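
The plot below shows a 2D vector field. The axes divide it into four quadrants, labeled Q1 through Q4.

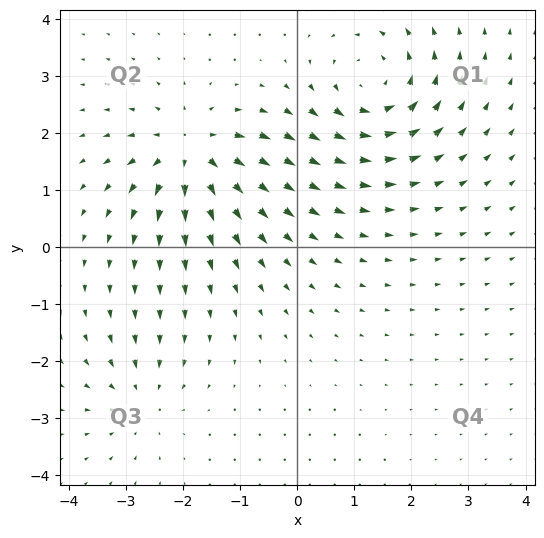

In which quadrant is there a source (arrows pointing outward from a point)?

Q2

The source sits at approximately (-1.9, 1.7), which lies in quadrant Q2. The divergence there is about +6, positive as expected for a source.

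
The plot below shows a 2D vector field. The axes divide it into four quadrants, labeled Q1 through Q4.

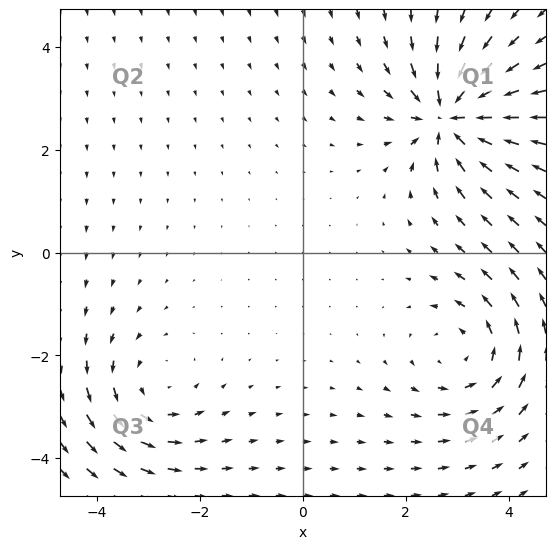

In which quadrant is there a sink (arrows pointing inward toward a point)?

The sink sits at approximately (2.9, 2.6), which lies in quadrant Q1. The divergence there is about -5, negative as expected for a sink.

Q1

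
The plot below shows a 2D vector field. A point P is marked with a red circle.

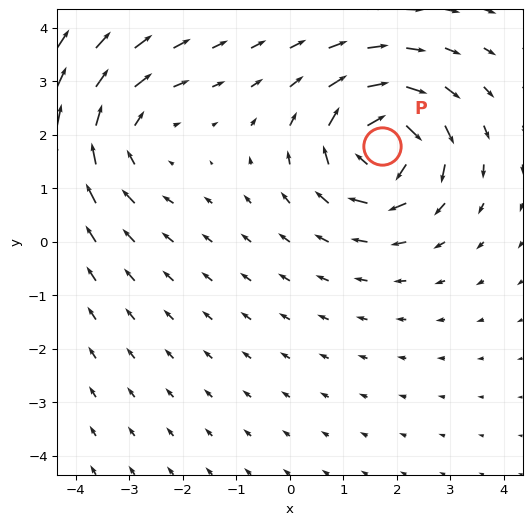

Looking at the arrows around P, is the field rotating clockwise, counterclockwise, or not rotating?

clockwise

Near P at (1.7, 1.8) the arrows circulate clockwise. The curl (z-component) there is about -6; negative curl means clockwise rotation.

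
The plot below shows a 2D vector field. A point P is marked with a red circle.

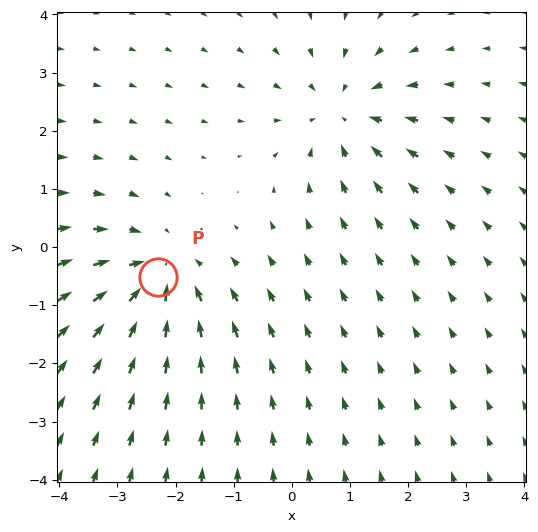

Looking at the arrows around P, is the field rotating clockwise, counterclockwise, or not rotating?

Near P at (-2.3, -0.5) the arrows show no circulation. The curl there is ≈0.

not rotating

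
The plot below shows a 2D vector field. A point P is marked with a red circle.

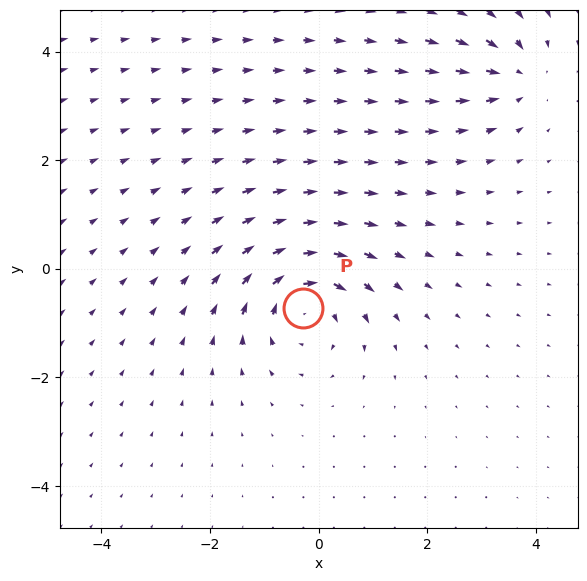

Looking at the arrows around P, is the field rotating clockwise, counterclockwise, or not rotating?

Near P at (-0.3, -0.7) the arrows circulate clockwise. The curl (z-component) there is about -6; negative curl means clockwise rotation.

clockwise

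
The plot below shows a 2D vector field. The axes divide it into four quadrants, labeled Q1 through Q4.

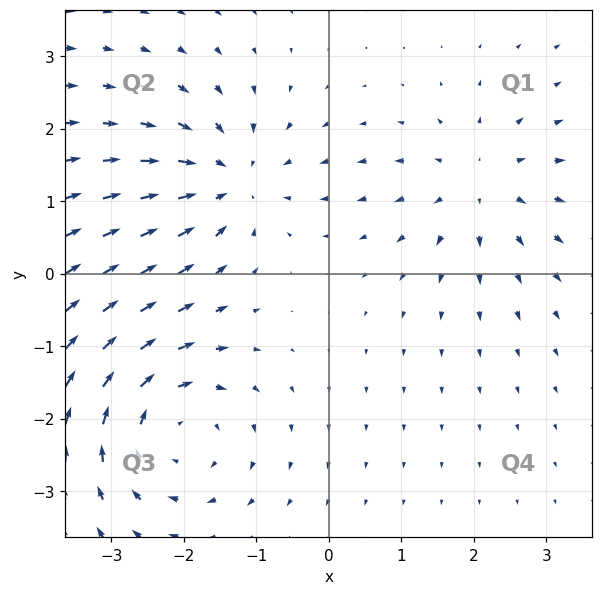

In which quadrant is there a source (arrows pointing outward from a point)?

Q1

The source sits at approximately (2.1, 1.2), which lies in quadrant Q1. The divergence there is about +3, positive as expected for a source.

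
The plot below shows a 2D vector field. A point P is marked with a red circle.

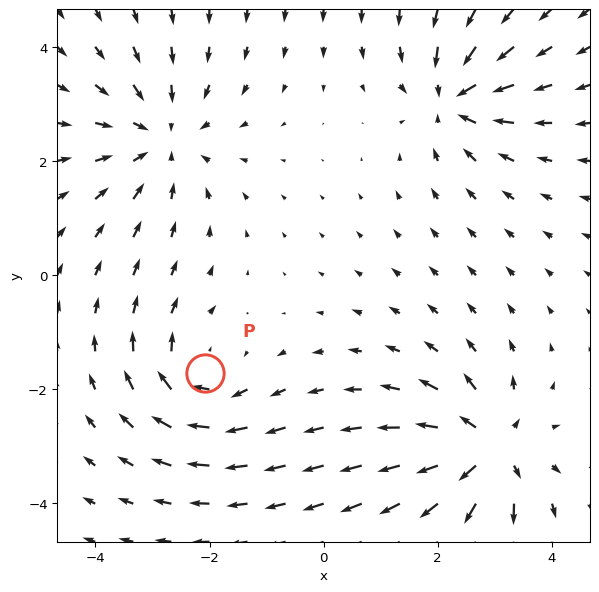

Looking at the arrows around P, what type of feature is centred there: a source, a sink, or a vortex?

vortex

At P (-2.1, -1.7) the arrows circulate clockwise. Divergence ≈0, curl about -5 — near-zero divergence with nonzero curl is a vortex.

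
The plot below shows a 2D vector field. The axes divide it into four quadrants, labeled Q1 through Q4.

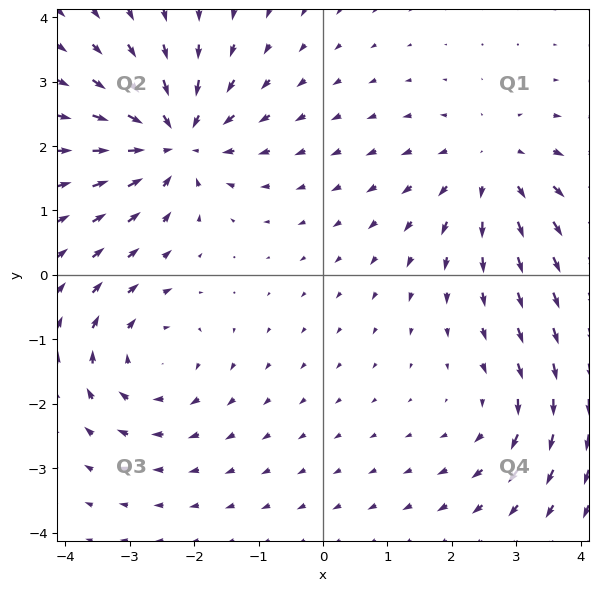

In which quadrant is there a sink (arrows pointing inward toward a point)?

The sink sits at approximately (-2.3, 2.1), which lies in quadrant Q2. The divergence there is about -6, negative as expected for a sink.

Q2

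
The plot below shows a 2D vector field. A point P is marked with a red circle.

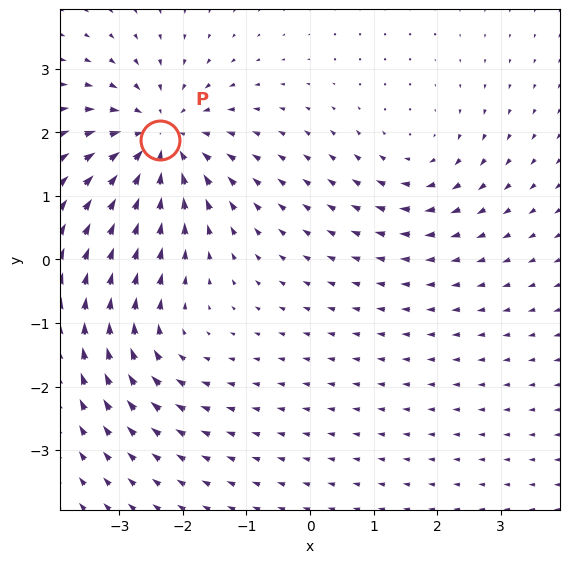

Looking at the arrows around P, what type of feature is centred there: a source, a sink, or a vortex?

At P (-2.4, 1.9) the arrows converge inward. Divergence about -5, curl ≈0 — negative divergence with near-zero curl is a sink.

sink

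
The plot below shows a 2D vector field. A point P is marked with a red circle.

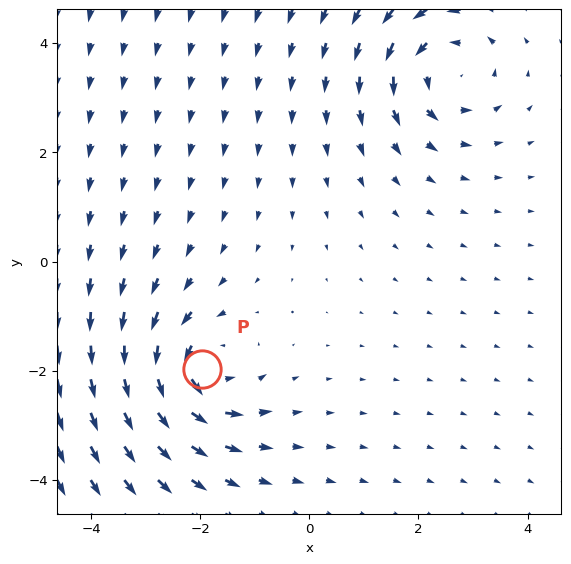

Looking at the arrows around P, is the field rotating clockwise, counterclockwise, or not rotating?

Near P at (-2.0, -2.0) the arrows circulate counterclockwise. The curl (z-component) there is about +4; positive curl means counterclockwise rotation.

counterclockwise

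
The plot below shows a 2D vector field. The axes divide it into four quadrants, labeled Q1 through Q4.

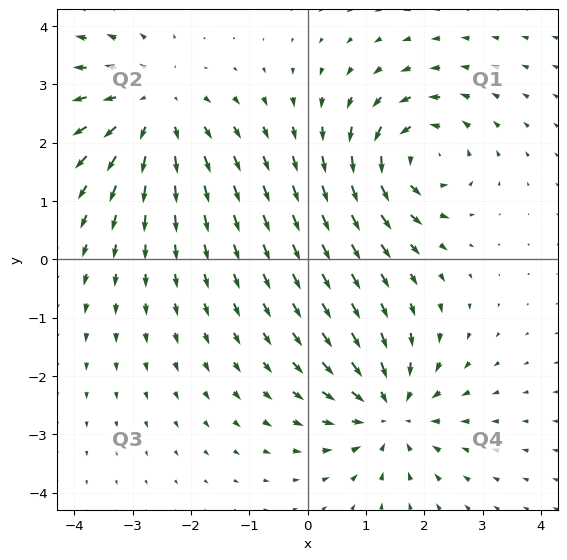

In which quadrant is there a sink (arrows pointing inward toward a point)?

The sink sits at approximately (1.4, -2.6), which lies in quadrant Q4. The divergence there is about -3, negative as expected for a sink.

Q4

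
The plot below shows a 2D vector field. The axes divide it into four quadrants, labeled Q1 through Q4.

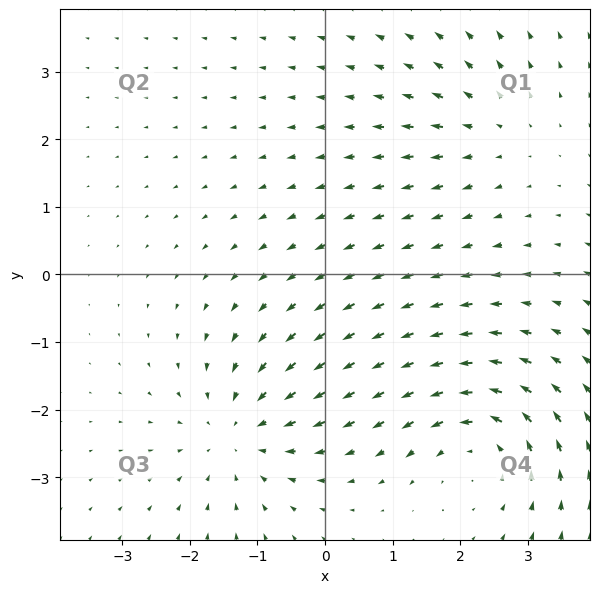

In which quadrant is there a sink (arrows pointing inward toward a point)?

Q3

The sink sits at approximately (-1.3, -2.4), which lies in quadrant Q3. The divergence there is about -4, negative as expected for a sink.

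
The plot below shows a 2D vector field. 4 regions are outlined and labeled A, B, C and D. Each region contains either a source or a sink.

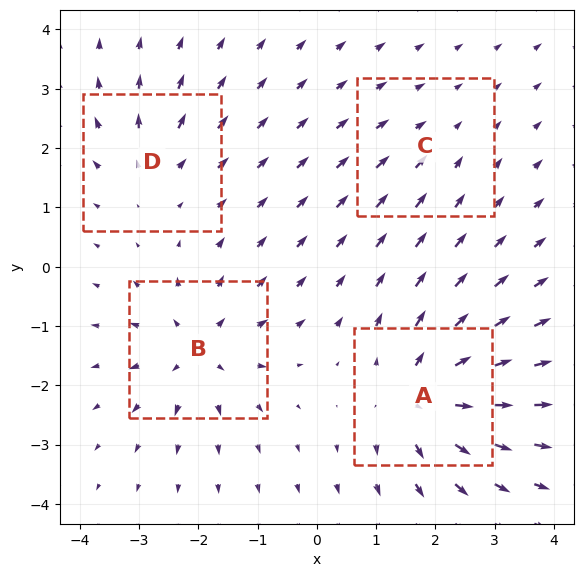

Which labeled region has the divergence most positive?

A

Divergence at each region's feature centre — A: about +8, B: about +6, C: about -2, D: about +4. Region A is most positive.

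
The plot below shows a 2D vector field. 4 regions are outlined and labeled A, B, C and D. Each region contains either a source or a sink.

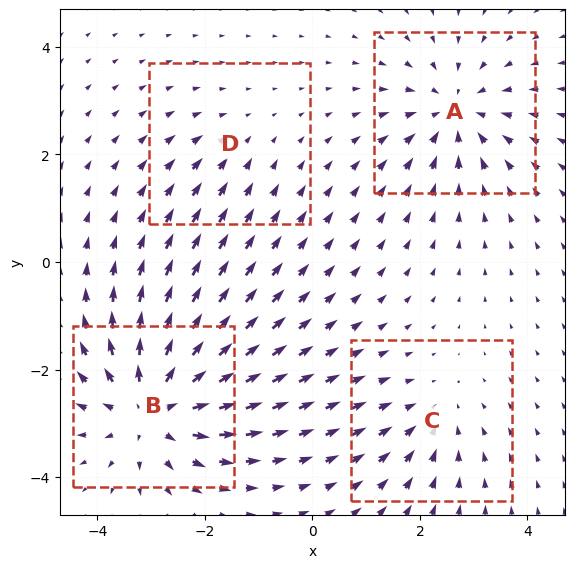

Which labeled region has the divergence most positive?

Divergence at each region's feature centre — A: about -5, B: about +7, C: about -3, D: about -2. Region B is most positive.

B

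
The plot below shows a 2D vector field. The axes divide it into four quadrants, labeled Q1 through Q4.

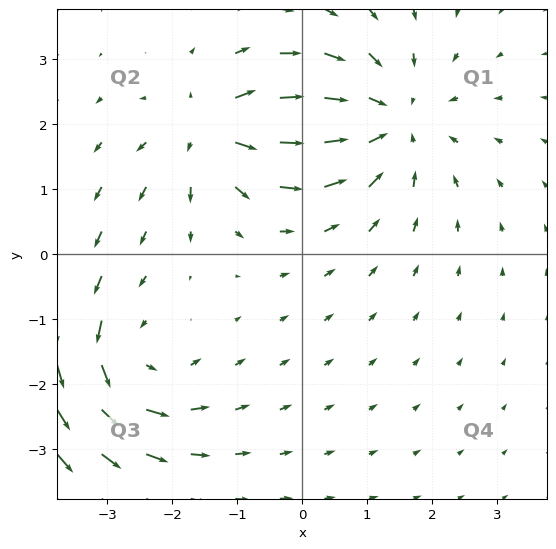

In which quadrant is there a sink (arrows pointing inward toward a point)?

The sink sits at approximately (1.3, 2.1), which lies in quadrant Q1. The divergence there is about -3, negative as expected for a sink.

Q1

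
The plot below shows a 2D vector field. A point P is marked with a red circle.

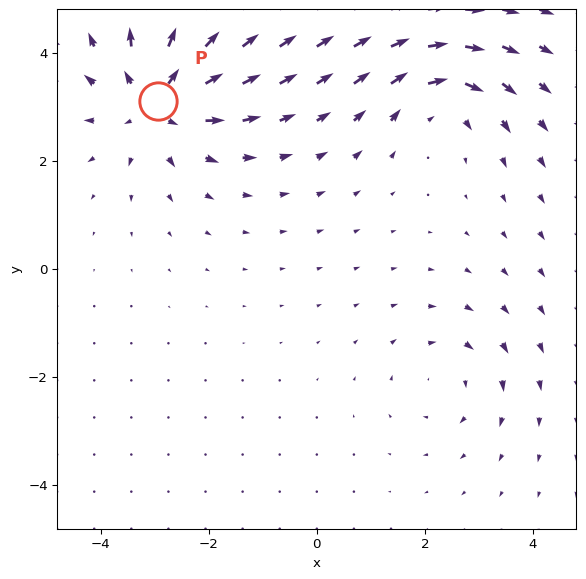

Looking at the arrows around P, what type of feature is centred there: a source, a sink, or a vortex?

At P (-2.9, 3.1) the arrows spread outward. Divergence about +5, curl ≈0 — positive divergence with near-zero curl is a source.

source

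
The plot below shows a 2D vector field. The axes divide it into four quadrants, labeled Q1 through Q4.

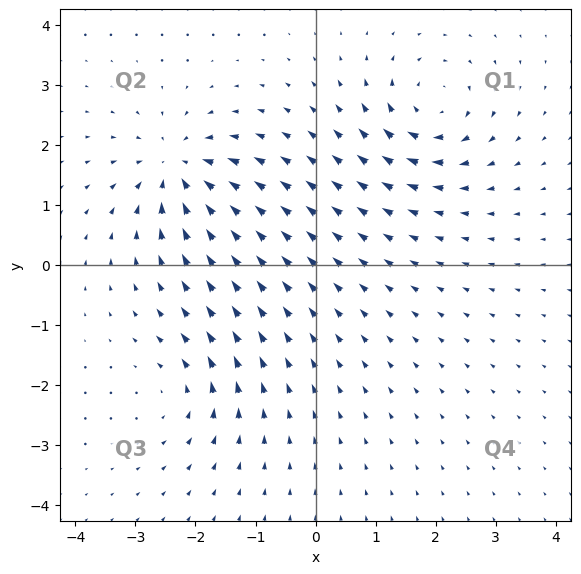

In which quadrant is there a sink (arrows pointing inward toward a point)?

The sink sits at approximately (-2.3, 1.6), which lies in quadrant Q2. The divergence there is about -7, negative as expected for a sink.

Q2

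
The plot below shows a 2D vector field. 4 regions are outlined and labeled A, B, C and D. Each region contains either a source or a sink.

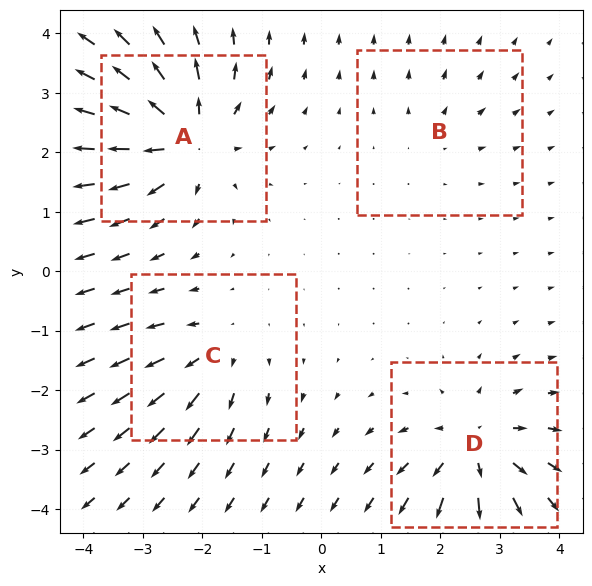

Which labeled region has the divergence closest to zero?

Divergence at each region's feature centre — A: about +8, B: about +2, C: about +4, D: about +7. Region B is closest to zero.

B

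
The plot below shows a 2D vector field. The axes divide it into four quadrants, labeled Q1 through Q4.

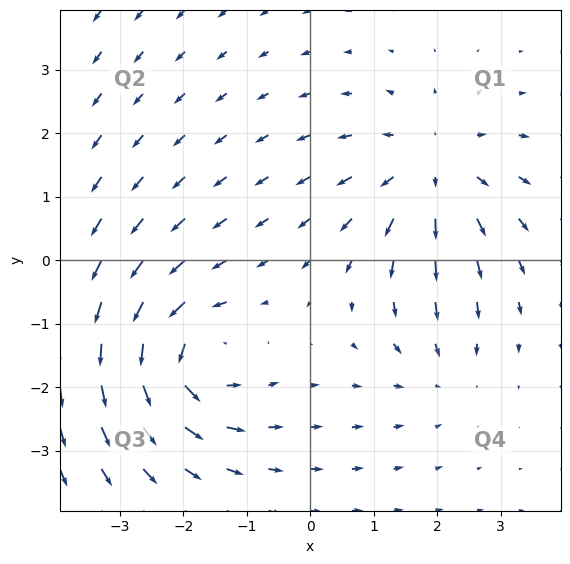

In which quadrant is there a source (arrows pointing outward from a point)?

The source sits at approximately (1.9, 1.4), which lies in quadrant Q1. The divergence there is about +4, positive as expected for a source.

Q1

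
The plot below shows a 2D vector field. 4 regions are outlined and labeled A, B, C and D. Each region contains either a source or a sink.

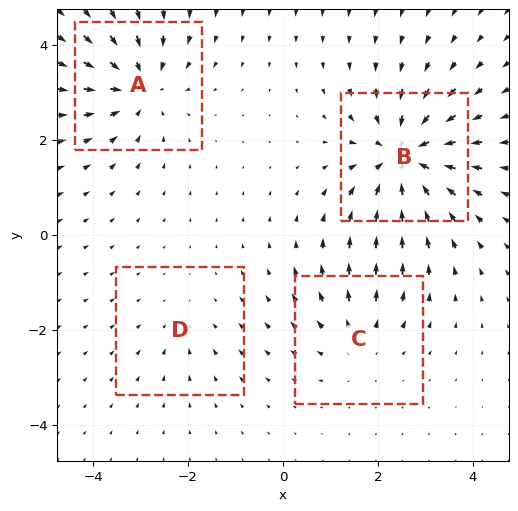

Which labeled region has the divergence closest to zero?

D

Divergence at each region's feature centre — A: about -5, B: about -7, C: about +3, D: about -2. Region D is closest to zero.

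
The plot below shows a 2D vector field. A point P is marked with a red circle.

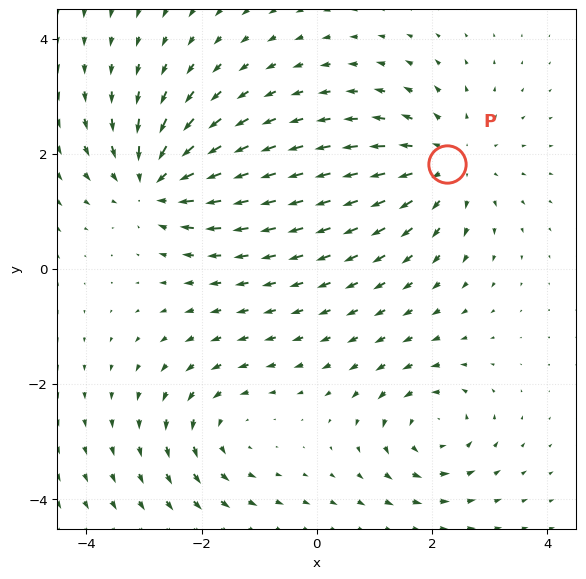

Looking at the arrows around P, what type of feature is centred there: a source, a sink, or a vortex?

At P (2.3, 1.8) the arrows spread outward. Divergence about +4, curl ≈0 — positive divergence with near-zero curl is a source.

source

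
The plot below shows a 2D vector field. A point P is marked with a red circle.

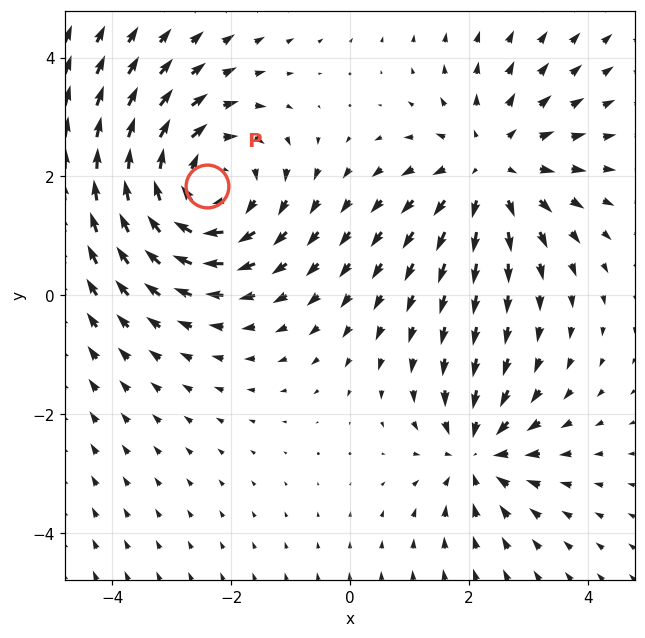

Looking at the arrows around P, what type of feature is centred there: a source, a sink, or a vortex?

At P (-2.4, 1.8) the arrows circulate clockwise. Divergence ≈0, curl about -4 — near-zero divergence with nonzero curl is a vortex.

vortex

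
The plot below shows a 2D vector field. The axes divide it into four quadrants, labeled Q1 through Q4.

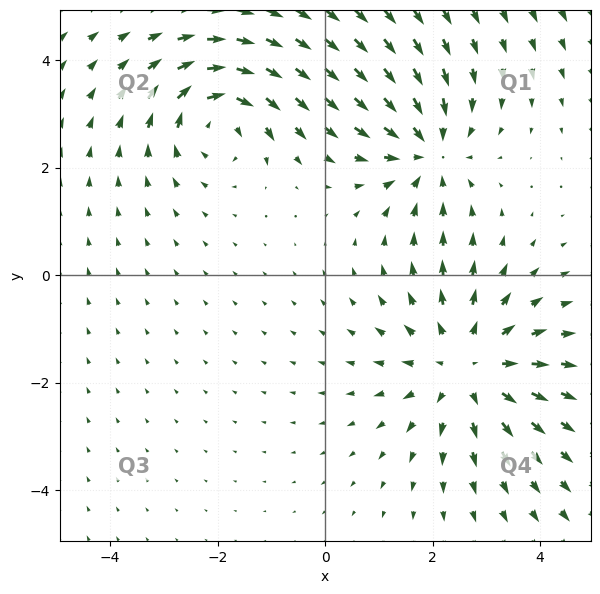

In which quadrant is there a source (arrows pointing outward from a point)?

The source sits at approximately (2.6, -1.7), which lies in quadrant Q4. The divergence there is about +4, positive as expected for a source.

Q4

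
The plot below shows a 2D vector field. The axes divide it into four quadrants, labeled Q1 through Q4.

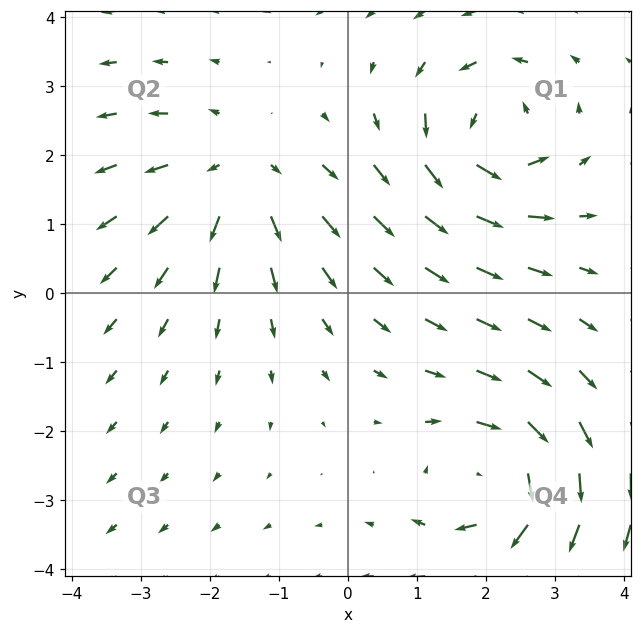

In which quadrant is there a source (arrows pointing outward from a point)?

The source sits at approximately (-1.6, 1.7), which lies in quadrant Q2. The divergence there is about +3, positive as expected for a source.

Q2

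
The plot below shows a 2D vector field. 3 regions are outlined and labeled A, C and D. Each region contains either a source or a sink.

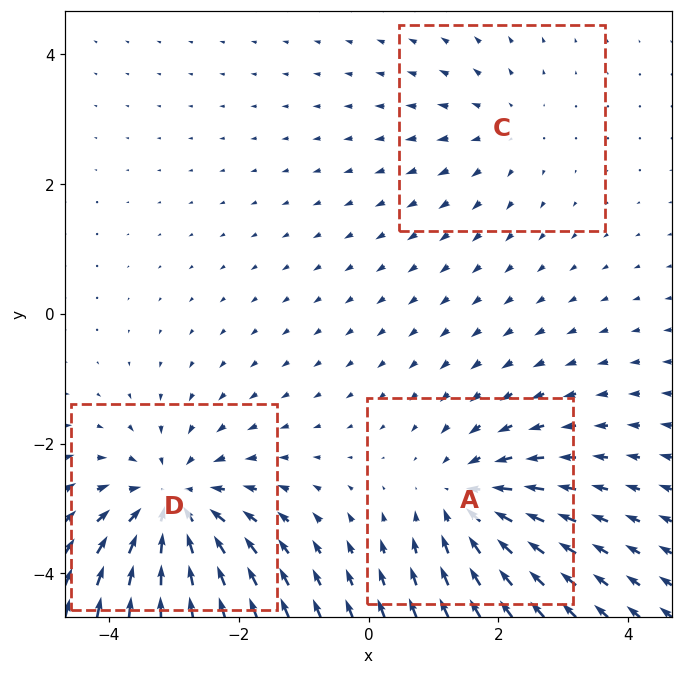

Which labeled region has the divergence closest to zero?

Divergence at each region's feature centre — A: about -3, C: about +2, D: about -4. Region C is closest to zero.

C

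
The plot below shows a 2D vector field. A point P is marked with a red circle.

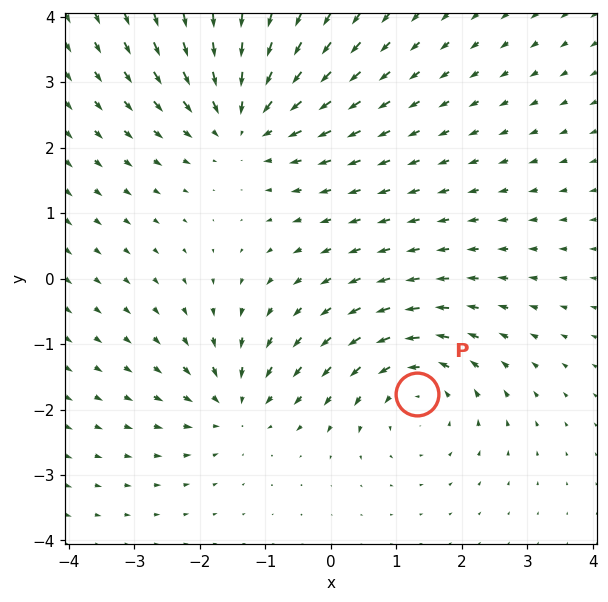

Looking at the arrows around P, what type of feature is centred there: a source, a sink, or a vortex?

At P (1.3, -1.8) the arrows circulate counterclockwise. Divergence ≈0, curl about +4 — near-zero divergence with nonzero curl is a vortex.

vortex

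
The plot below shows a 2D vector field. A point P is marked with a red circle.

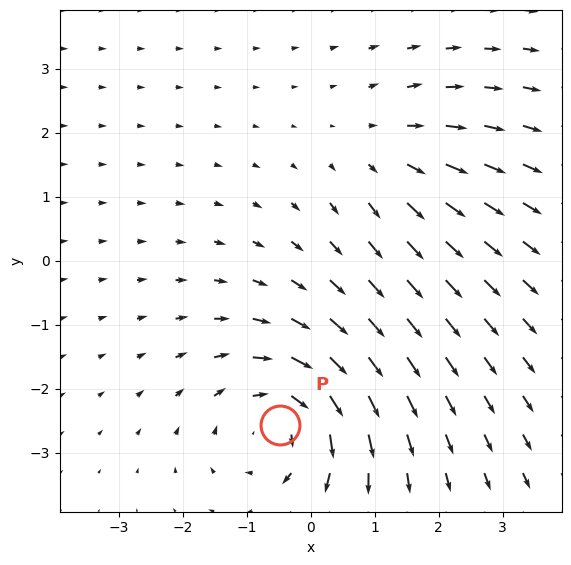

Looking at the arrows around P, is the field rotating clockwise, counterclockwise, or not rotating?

clockwise

Near P at (-0.5, -2.6) the arrows circulate clockwise. The curl (z-component) there is about -4; negative curl means clockwise rotation.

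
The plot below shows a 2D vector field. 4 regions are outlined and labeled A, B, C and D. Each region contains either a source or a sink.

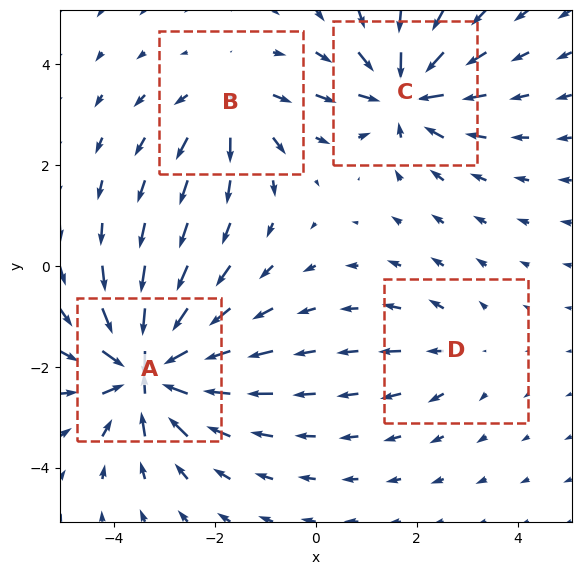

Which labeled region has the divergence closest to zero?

D

Divergence at each region's feature centre — A: about -8, B: about +4, C: about -6, D: about +2. Region D is closest to zero.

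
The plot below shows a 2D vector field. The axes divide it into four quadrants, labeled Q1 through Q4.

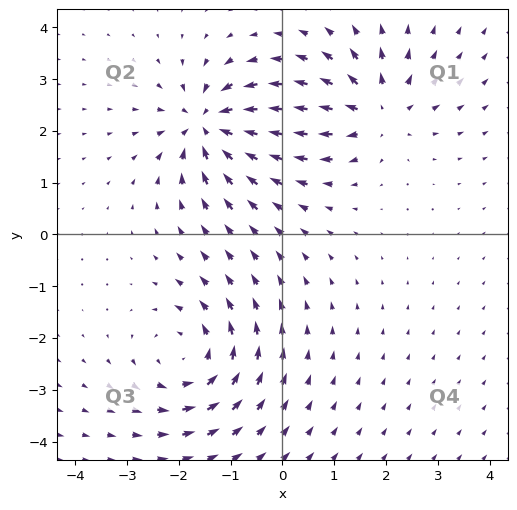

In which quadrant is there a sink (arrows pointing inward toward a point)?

Q2

The sink sits at approximately (-1.4, 2.1), which lies in quadrant Q2. The divergence there is about -7, negative as expected for a sink.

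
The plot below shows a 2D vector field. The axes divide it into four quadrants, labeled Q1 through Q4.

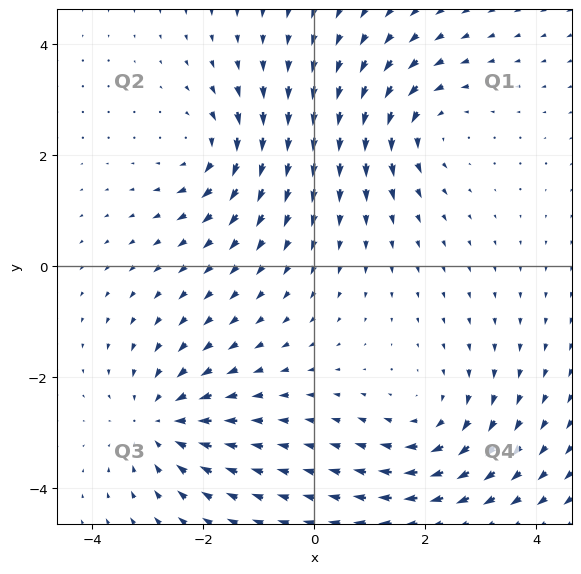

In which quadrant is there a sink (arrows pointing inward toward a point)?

Q3

The sink sits at approximately (-2.8, -2.8), which lies in quadrant Q3. The divergence there is about -3, negative as expected for a sink.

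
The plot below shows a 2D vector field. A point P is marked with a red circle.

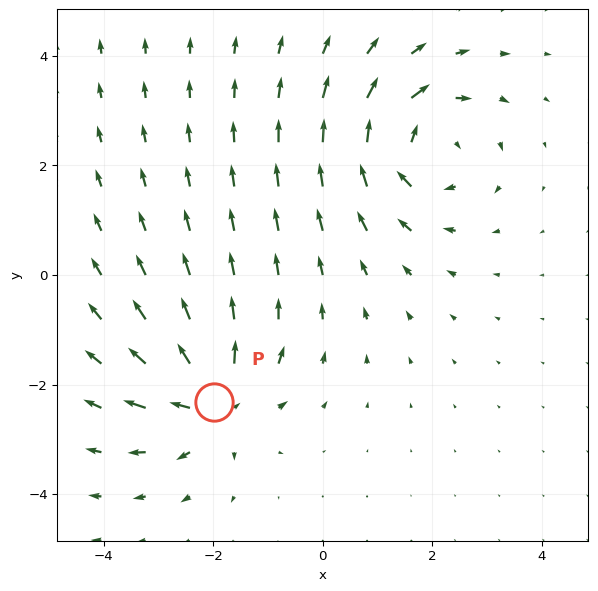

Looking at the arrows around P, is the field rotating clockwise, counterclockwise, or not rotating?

Near P at (-2.0, -2.3) the arrows show no circulation. The curl there is ≈0.

not rotating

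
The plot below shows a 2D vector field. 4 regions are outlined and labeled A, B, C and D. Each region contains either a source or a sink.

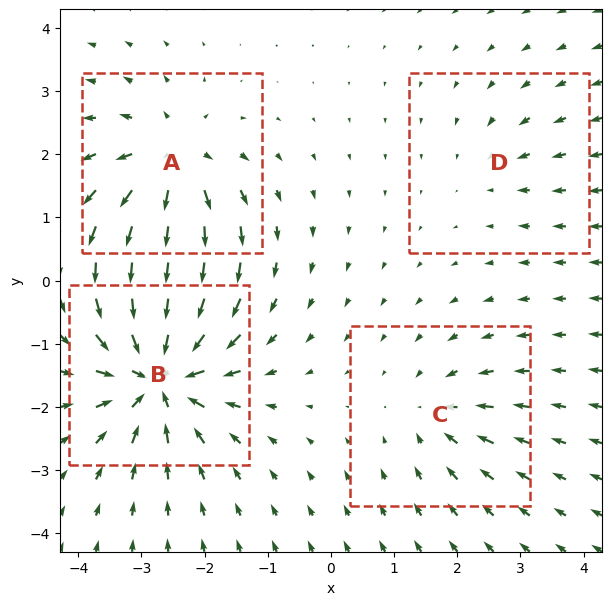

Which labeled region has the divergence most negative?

Divergence at each region's feature centre — A: about +6, B: about -9, C: about -4, D: about -2. Region B is most negative.

B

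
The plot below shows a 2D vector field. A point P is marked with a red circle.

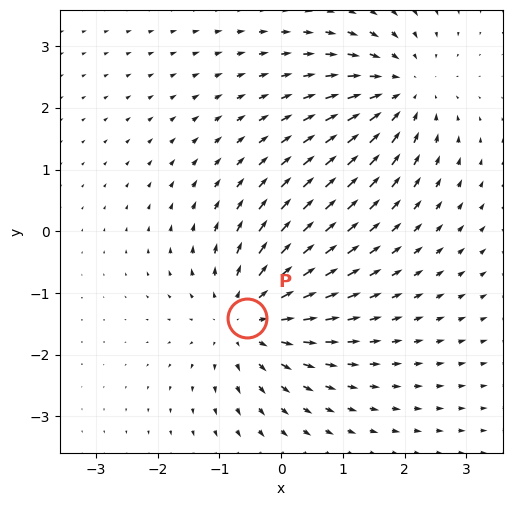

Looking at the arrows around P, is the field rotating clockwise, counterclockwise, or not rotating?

Near P at (-0.6, -1.4) the arrows show no circulation. The curl there is ≈0.

not rotating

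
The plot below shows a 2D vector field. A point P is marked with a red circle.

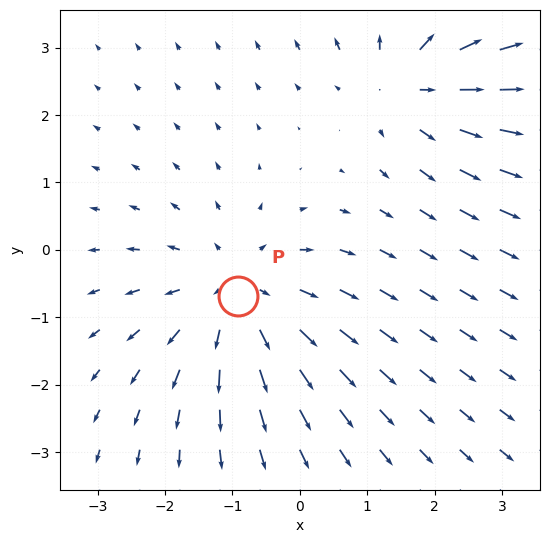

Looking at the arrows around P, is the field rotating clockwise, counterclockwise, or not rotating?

not rotating

Near P at (-0.9, -0.7) the arrows show no circulation. The curl there is ≈0.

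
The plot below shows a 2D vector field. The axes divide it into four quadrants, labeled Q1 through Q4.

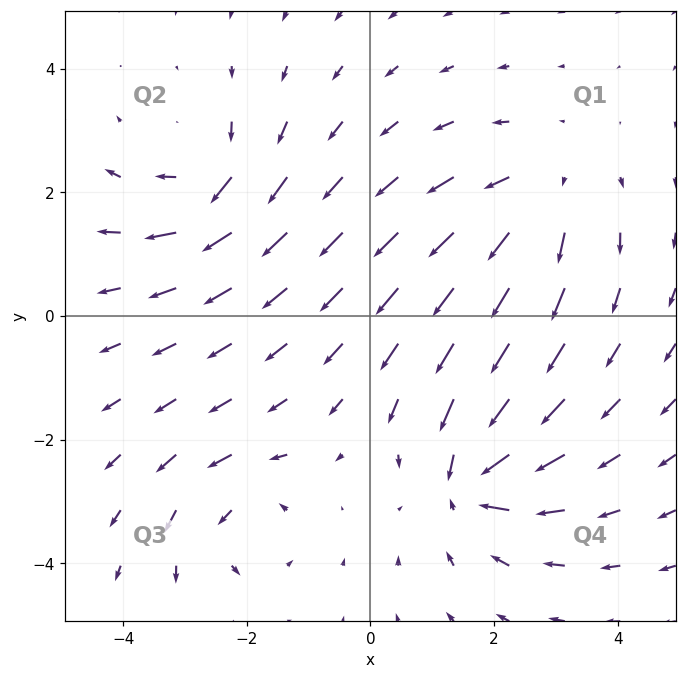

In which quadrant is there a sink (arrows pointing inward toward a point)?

Q4

The sink sits at approximately (1.6, -2.7), which lies in quadrant Q4. The divergence there is about -5, negative as expected for a sink.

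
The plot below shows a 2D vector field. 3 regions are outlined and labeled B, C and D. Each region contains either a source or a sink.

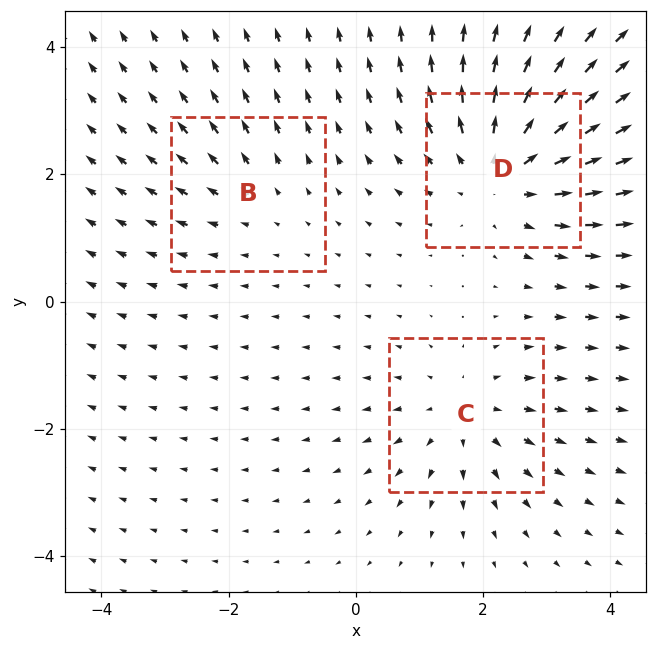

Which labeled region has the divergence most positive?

Divergence at each region's feature centre — B: about +2, C: about +3, D: about +4. Region D is most positive.

D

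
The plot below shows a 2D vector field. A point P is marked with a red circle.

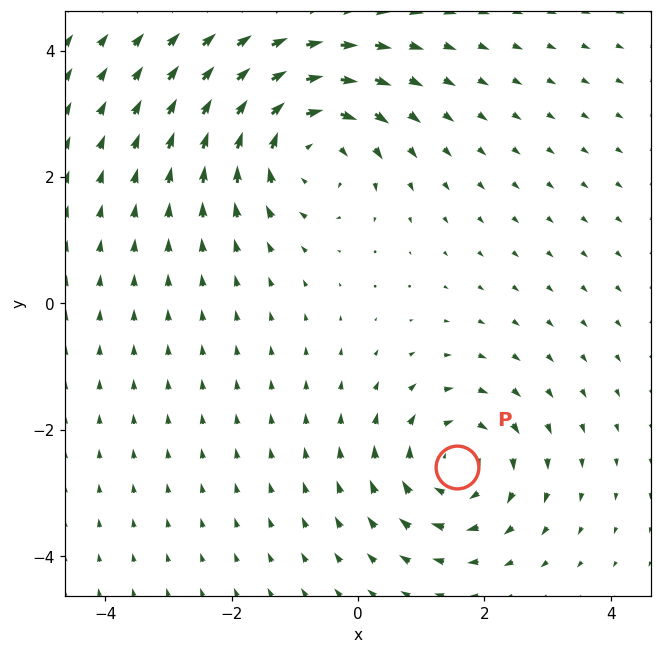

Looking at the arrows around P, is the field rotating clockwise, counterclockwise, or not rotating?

Near P at (1.6, -2.6) the arrows circulate clockwise. The curl (z-component) there is about -4; negative curl means clockwise rotation.

clockwise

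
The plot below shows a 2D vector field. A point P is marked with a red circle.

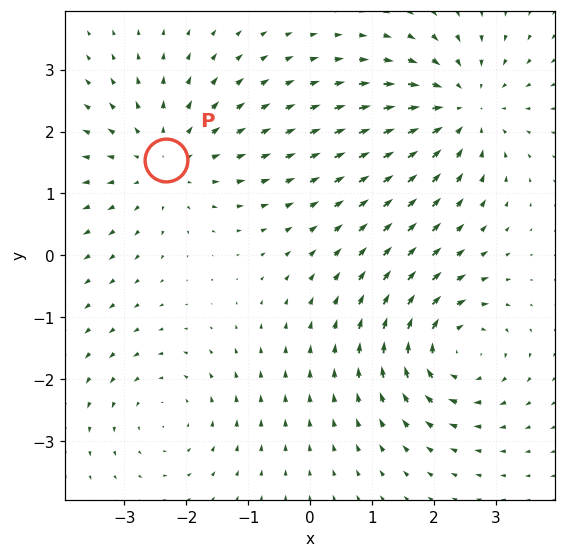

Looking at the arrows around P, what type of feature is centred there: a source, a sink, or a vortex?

At P (-2.3, 1.5) the arrows spread outward. Divergence about +3, curl ≈0 — positive divergence with near-zero curl is a source.

source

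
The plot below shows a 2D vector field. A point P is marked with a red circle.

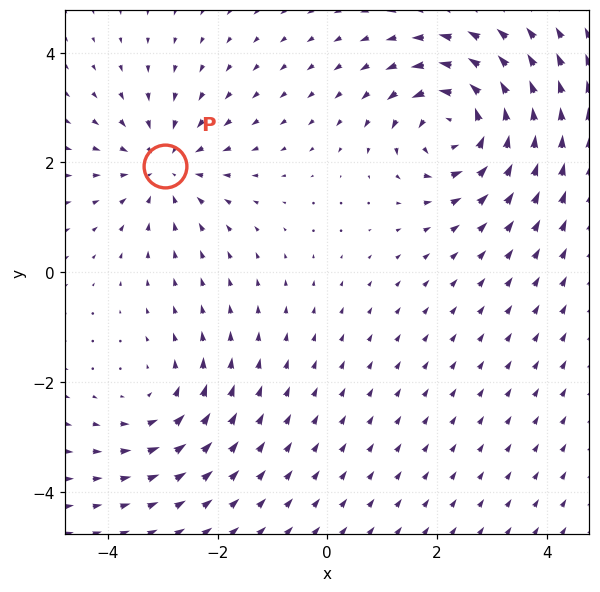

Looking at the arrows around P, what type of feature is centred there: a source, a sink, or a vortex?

sink

At P (-3.0, 1.9) the arrows converge inward. Divergence about -3, curl ≈0 — negative divergence with near-zero curl is a sink.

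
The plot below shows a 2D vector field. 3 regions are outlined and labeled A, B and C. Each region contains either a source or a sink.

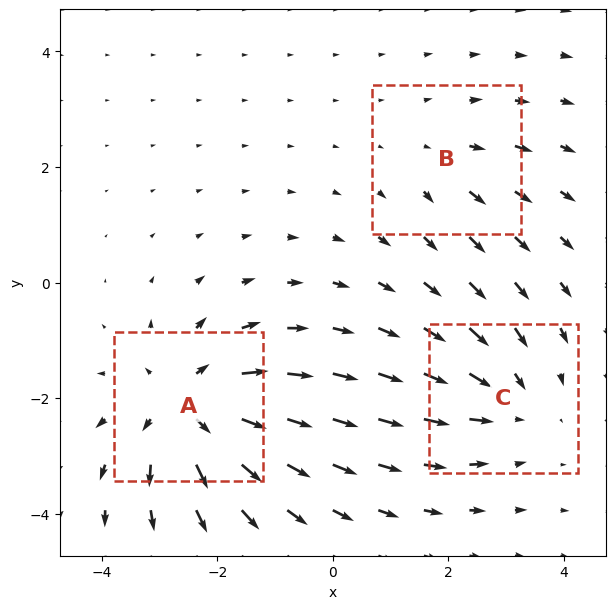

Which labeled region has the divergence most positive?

Divergence at each region's feature centre — A: about +5, B: about +2, C: about -3. Region A is most positive.

A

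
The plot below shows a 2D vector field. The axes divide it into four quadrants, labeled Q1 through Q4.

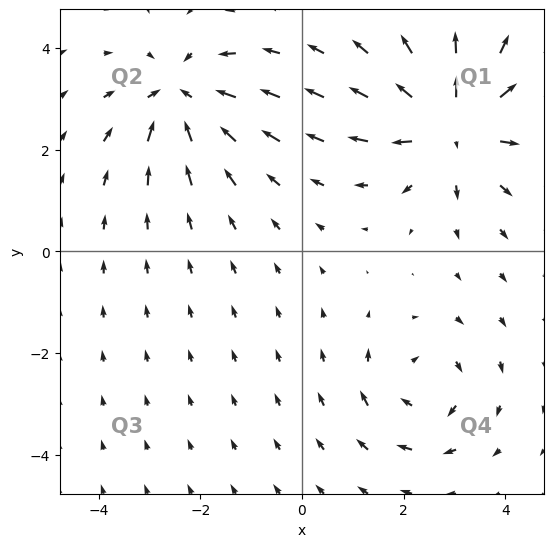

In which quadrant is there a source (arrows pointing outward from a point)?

Q1

The source sits at approximately (3.0, 2.5), which lies in quadrant Q1. The divergence there is about +5, positive as expected for a source.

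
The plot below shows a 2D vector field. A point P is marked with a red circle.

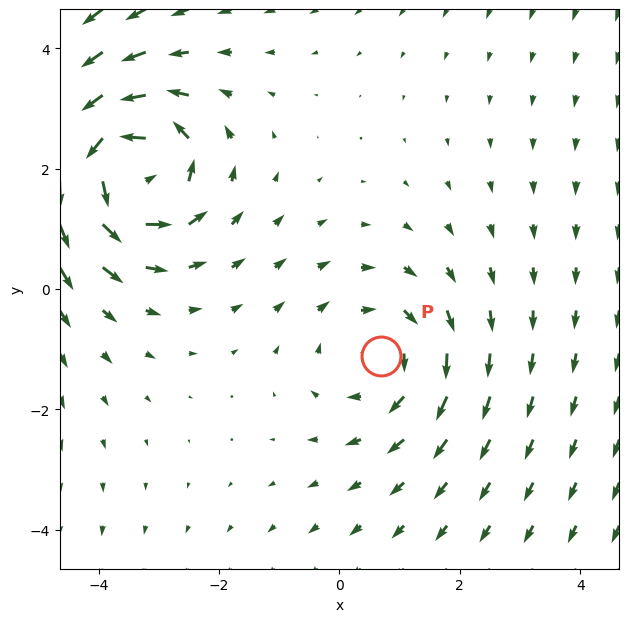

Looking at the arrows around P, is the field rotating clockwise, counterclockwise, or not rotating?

Near P at (0.7, -1.1) the arrows circulate clockwise. The curl (z-component) there is about -2; negative curl means clockwise rotation.

clockwise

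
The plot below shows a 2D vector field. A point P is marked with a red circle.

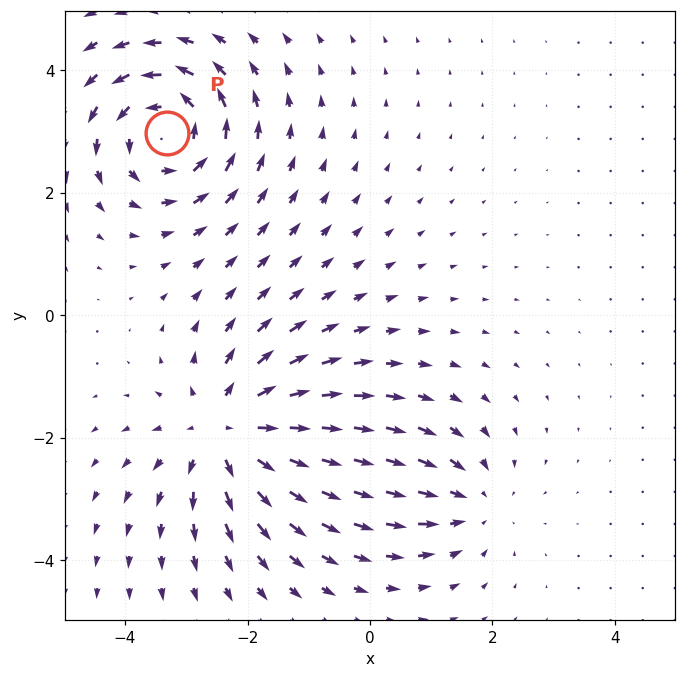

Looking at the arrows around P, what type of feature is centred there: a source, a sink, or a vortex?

vortex

At P (-3.3, 3.0) the arrows circulate counterclockwise. Divergence ≈0, curl about +5 — near-zero divergence with nonzero curl is a vortex.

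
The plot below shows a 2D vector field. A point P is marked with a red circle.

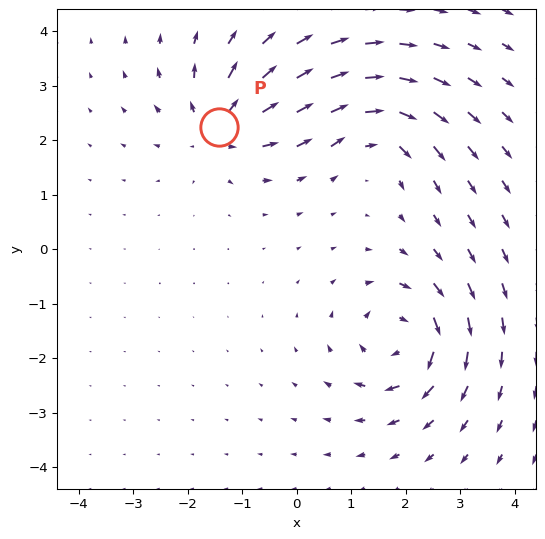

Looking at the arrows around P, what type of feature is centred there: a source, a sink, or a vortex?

source

At P (-1.4, 2.2) the arrows spread outward. Divergence about +5, curl ≈0 — positive divergence with near-zero curl is a source.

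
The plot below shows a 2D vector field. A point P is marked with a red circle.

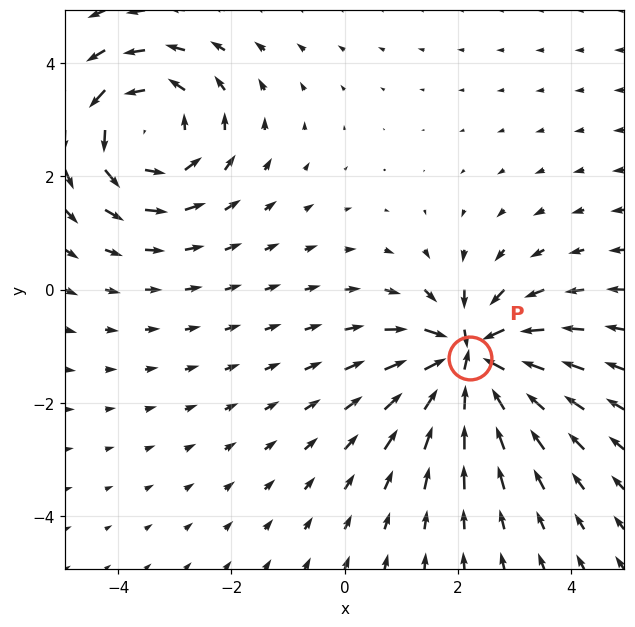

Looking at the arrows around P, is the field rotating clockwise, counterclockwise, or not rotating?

Near P at (2.2, -1.2) the arrows show no circulation. The curl there is ≈0.

not rotating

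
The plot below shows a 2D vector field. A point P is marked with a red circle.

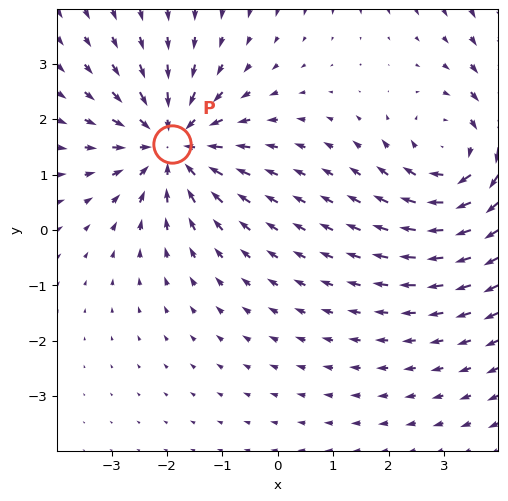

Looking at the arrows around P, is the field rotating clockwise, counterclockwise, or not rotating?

Near P at (-1.9, 1.5) the arrows show no circulation. The curl there is ≈0.

not rotating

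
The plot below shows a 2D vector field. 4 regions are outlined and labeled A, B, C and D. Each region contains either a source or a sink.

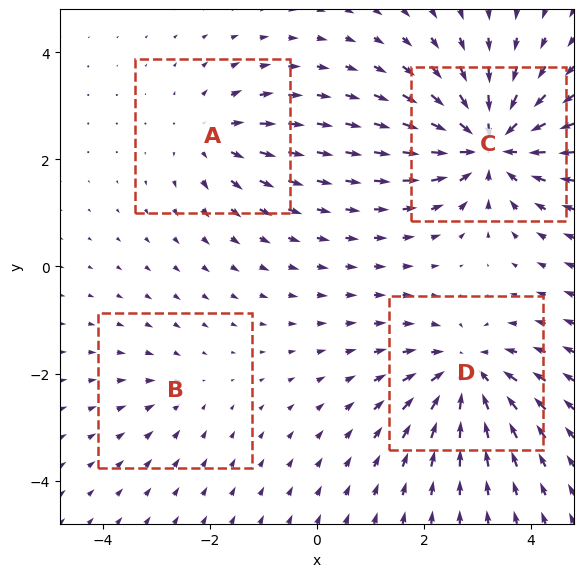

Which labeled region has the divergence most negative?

Divergence at each region's feature centre — A: about +4, B: about -2, C: about -7, D: about -6. Region C is most negative.

C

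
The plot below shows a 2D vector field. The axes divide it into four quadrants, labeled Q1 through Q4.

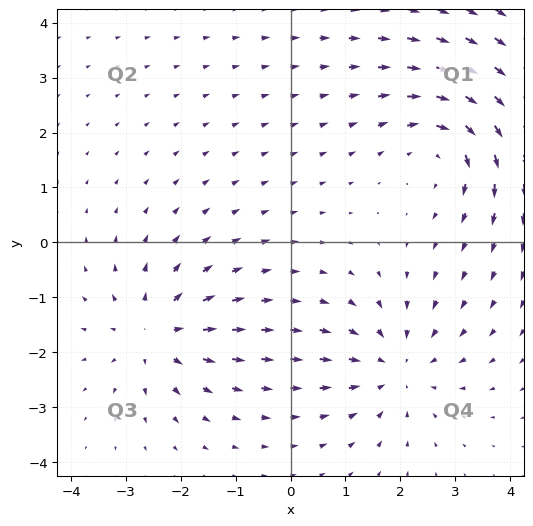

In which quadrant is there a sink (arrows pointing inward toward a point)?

Q4

The sink sits at approximately (1.9, -2.3), which lies in quadrant Q4. The divergence there is about -4, negative as expected for a sink.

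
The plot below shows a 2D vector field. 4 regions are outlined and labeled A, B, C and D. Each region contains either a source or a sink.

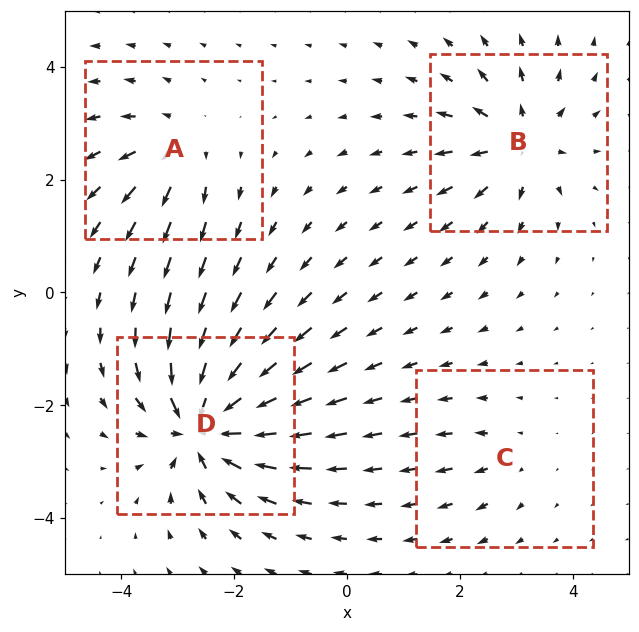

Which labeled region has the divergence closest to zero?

Divergence at each region's feature centre — A: about +4, B: about +6, C: about +2, D: about -9. Region C is closest to zero.

C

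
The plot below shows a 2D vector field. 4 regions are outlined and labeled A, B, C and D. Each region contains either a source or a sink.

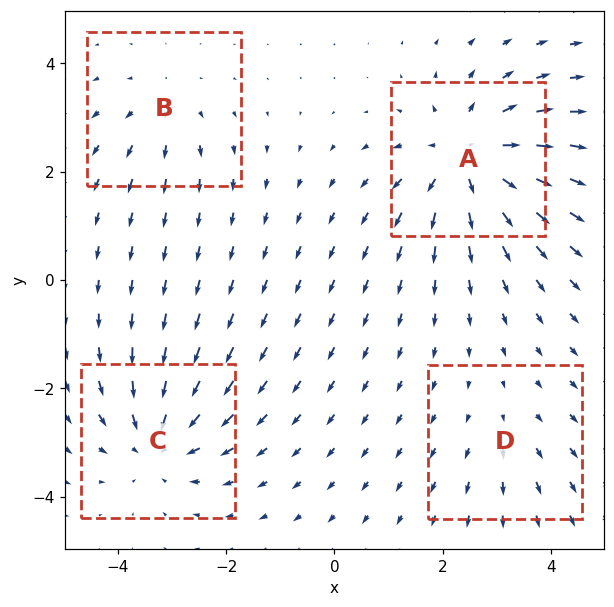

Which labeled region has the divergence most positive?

A

Divergence at each region's feature centre — A: about +6, B: about +3, C: about -5, D: about +2. Region A is most positive.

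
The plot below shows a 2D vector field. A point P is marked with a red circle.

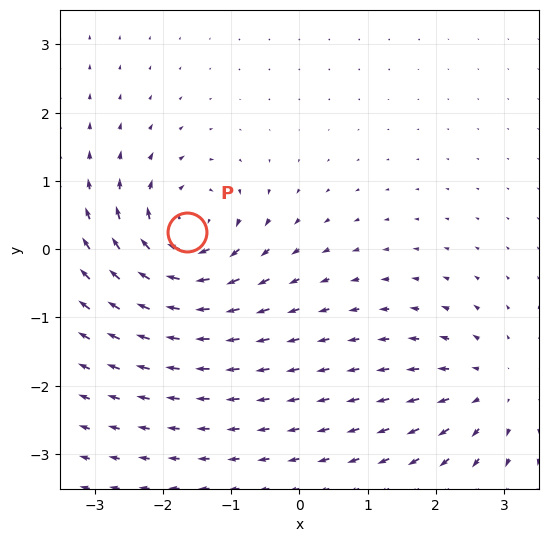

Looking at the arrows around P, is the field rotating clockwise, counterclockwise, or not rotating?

clockwise

Near P at (-1.6, 0.2) the arrows circulate clockwise. The curl (z-component) there is about -6; negative curl means clockwise rotation.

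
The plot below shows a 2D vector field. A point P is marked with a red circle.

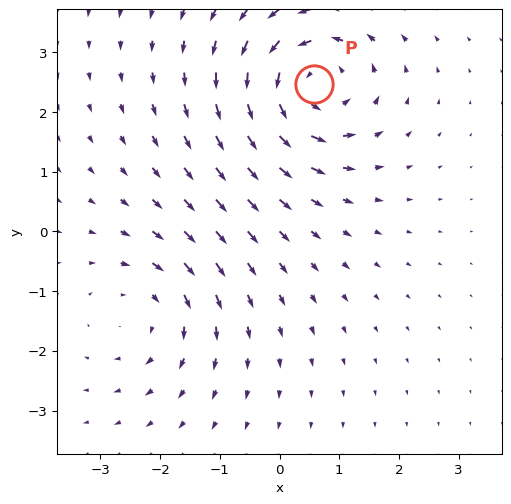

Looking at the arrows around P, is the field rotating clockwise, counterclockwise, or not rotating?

Near P at (0.6, 2.5) the arrows circulate counterclockwise. The curl (z-component) there is about +4; positive curl means counterclockwise rotation.

counterclockwise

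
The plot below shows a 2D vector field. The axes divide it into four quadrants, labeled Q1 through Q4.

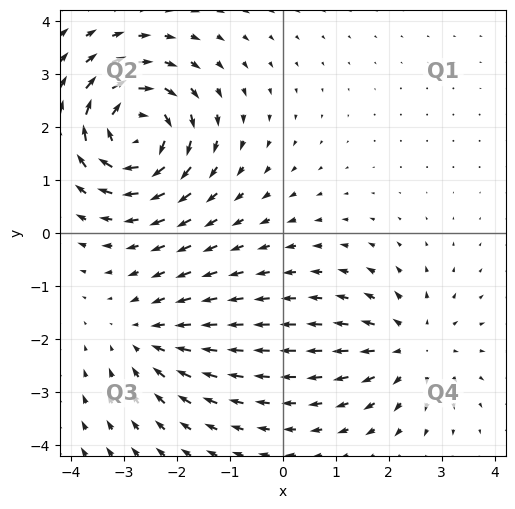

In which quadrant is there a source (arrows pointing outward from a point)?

Q4

The source sits at approximately (2.4, -2.2), which lies in quadrant Q4. The divergence there is about +3, positive as expected for a source.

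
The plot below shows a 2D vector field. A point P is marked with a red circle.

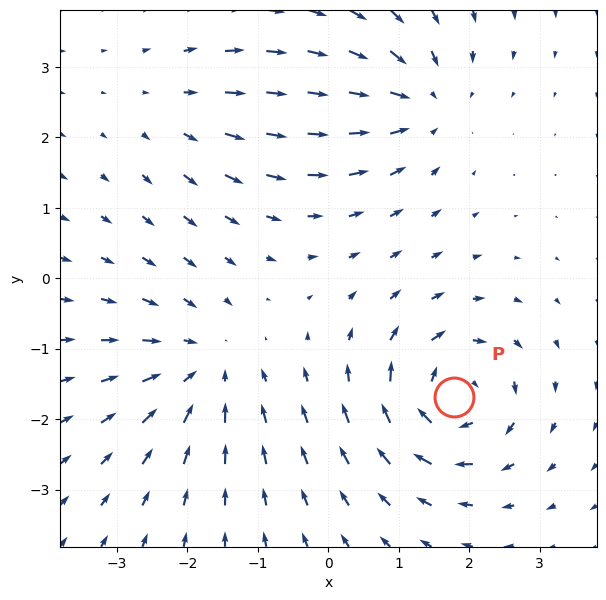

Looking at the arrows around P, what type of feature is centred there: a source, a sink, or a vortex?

At P (1.8, -1.7) the arrows circulate clockwise. Divergence ≈0, curl about -7 — near-zero divergence with nonzero curl is a vortex.

vortex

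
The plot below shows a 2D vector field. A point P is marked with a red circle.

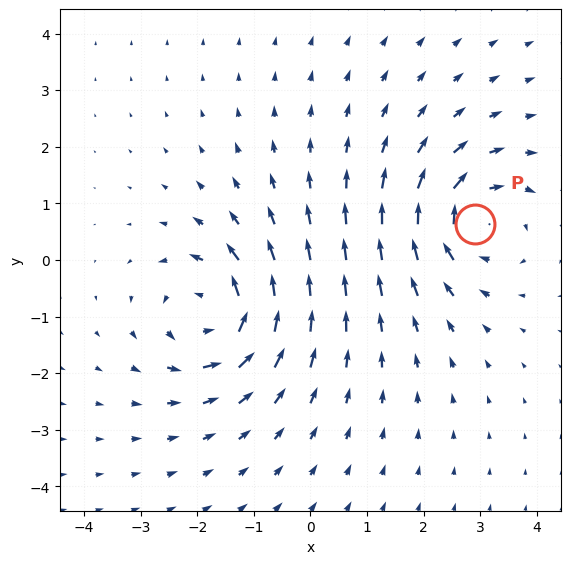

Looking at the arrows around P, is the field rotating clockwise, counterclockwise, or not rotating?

Near P at (2.9, 0.6) the arrows circulate clockwise. The curl (z-component) there is about -4; negative curl means clockwise rotation.

clockwise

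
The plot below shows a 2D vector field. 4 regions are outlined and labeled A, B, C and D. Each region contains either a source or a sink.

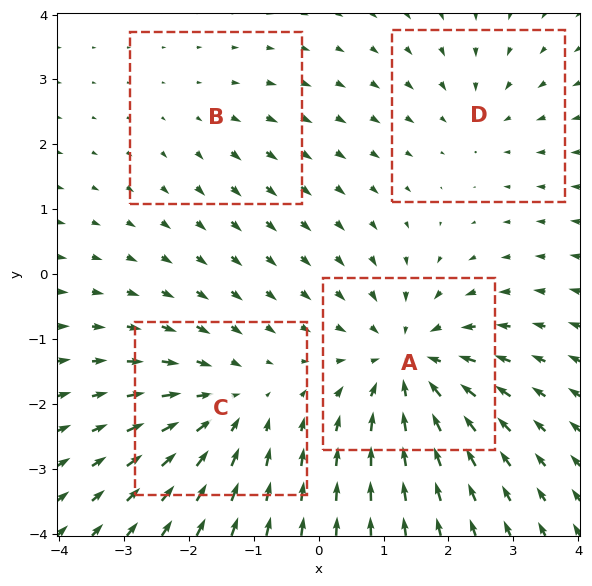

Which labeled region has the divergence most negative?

A

Divergence at each region's feature centre — A: about -6, B: about +2, C: about -4, D: about -3. Region A is most negative.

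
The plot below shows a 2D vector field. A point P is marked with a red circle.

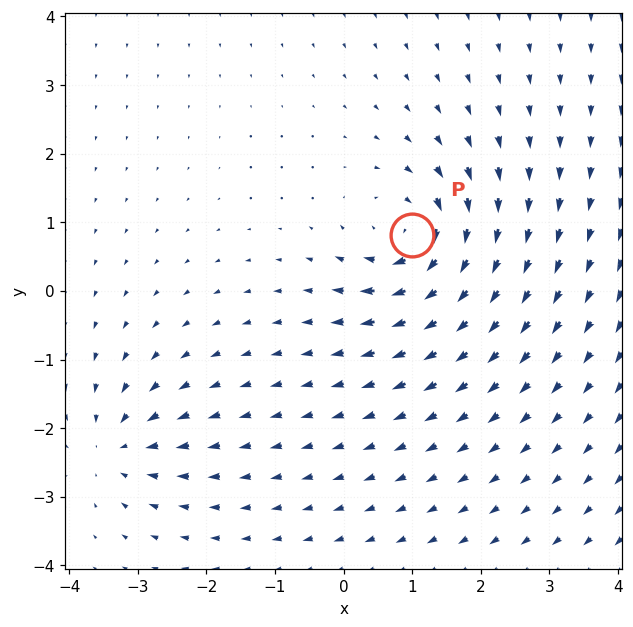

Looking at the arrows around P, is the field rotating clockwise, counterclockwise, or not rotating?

clockwise

Near P at (1.0, 0.8) the arrows circulate clockwise. The curl (z-component) there is about -6; negative curl means clockwise rotation.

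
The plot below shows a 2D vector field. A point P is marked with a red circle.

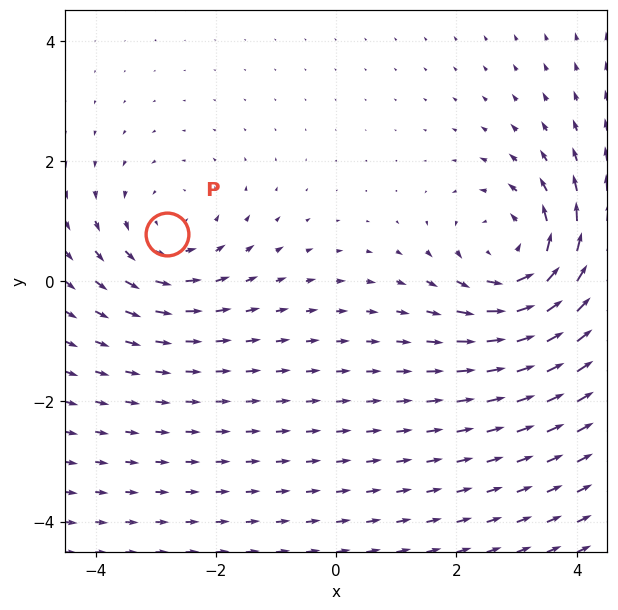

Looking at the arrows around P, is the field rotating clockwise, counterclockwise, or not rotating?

counterclockwise

Near P at (-2.8, 0.8) the arrows circulate counterclockwise. The curl (z-component) there is about +2; positive curl means counterclockwise rotation.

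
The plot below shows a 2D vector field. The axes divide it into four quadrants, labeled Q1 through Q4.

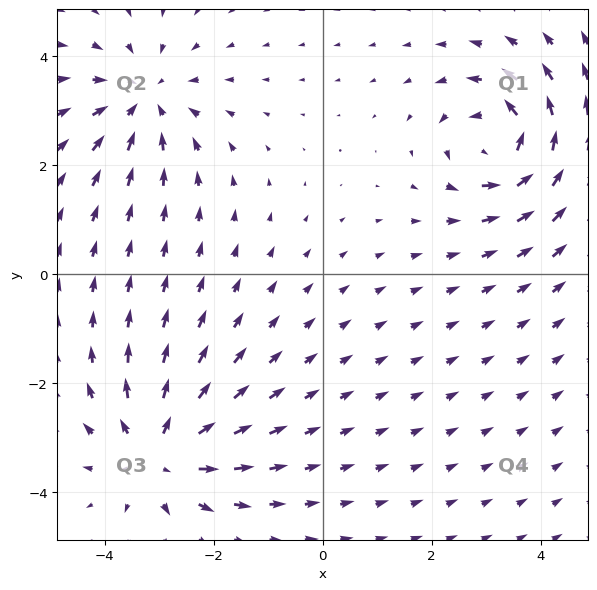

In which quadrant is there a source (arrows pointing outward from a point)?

Q3

The source sits at approximately (-3.0, -3.3), which lies in quadrant Q3. The divergence there is about +5, positive as expected for a source.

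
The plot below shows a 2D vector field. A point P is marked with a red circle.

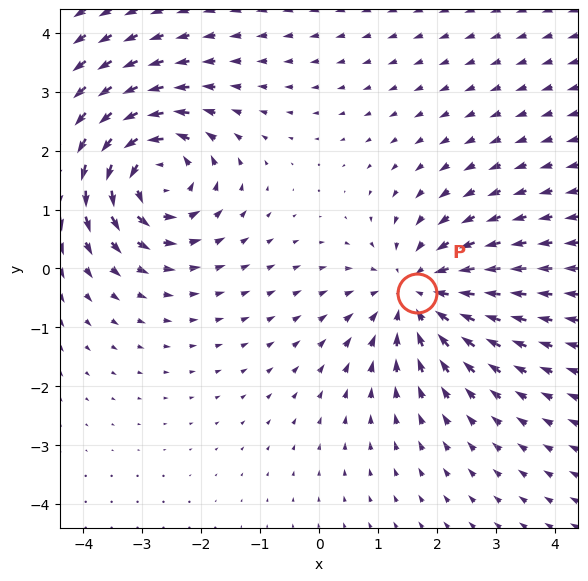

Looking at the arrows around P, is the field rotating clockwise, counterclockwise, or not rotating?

not rotating

Near P at (1.7, -0.4) the arrows show no circulation. The curl there is ≈0.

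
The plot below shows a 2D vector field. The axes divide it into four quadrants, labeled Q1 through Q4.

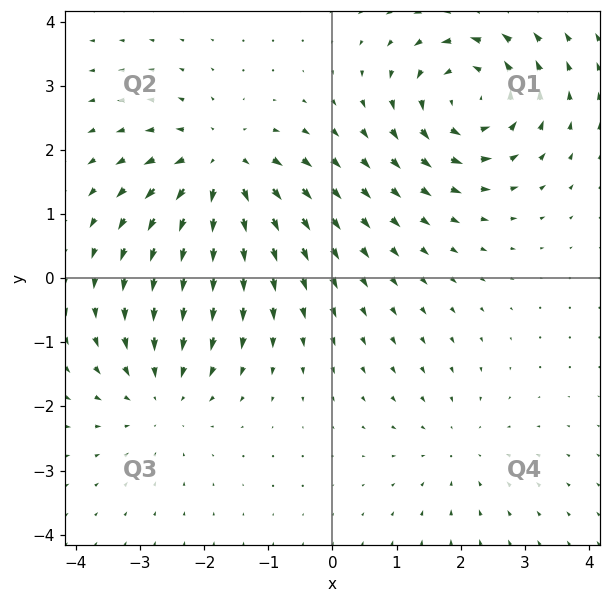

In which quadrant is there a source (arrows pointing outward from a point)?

The source sits at approximately (-1.7, 1.7), which lies in quadrant Q2. The divergence there is about +5, positive as expected for a source.

Q2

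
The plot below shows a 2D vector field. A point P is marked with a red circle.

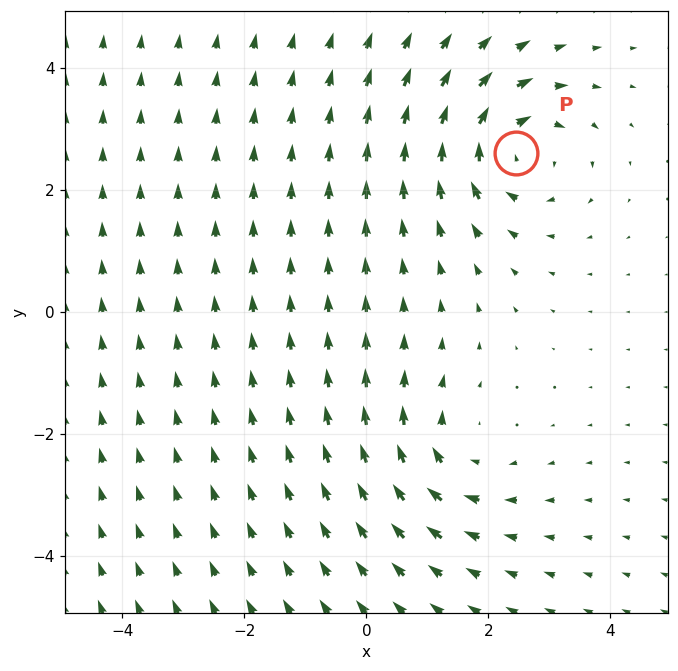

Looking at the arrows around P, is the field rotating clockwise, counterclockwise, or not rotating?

clockwise

Near P at (2.5, 2.6) the arrows circulate clockwise. The curl (z-component) there is about -4; negative curl means clockwise rotation.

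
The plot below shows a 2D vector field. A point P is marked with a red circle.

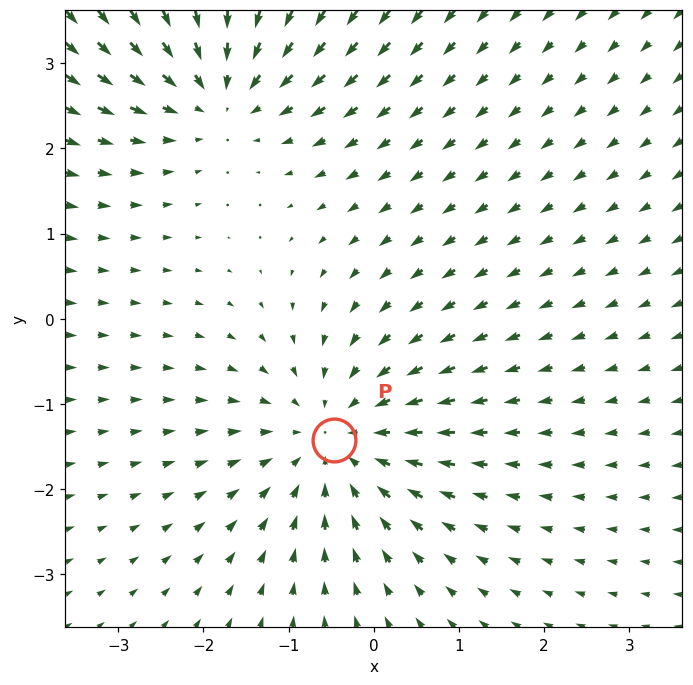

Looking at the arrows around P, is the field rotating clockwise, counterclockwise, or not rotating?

Near P at (-0.5, -1.4) the arrows show no circulation. The curl there is ≈0.

not rotating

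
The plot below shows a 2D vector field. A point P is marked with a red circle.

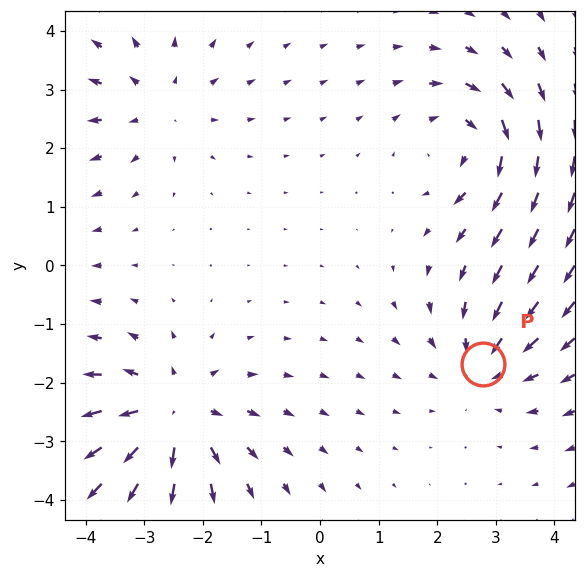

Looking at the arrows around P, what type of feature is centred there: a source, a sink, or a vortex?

sink

At P (2.8, -1.7) the arrows converge inward. Divergence about -3, curl ≈0 — negative divergence with near-zero curl is a sink.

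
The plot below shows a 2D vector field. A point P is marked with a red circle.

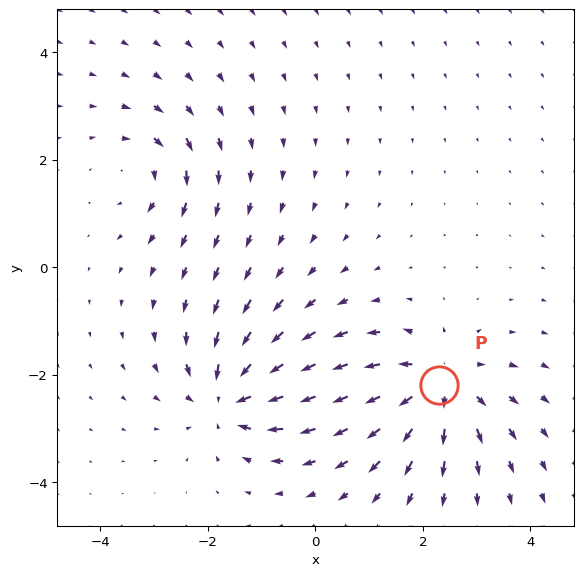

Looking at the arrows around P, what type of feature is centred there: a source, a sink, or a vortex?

At P (2.3, -2.2) the arrows spread outward. Divergence about +5, curl ≈0 — positive divergence with near-zero curl is a source.

source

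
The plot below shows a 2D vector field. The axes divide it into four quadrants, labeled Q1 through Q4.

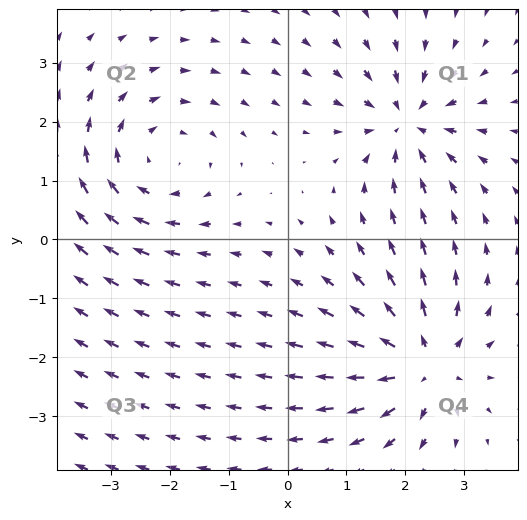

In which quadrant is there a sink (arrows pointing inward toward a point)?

The sink sits at approximately (2.0, 2.0), which lies in quadrant Q1. The divergence there is about -5, negative as expected for a sink.

Q1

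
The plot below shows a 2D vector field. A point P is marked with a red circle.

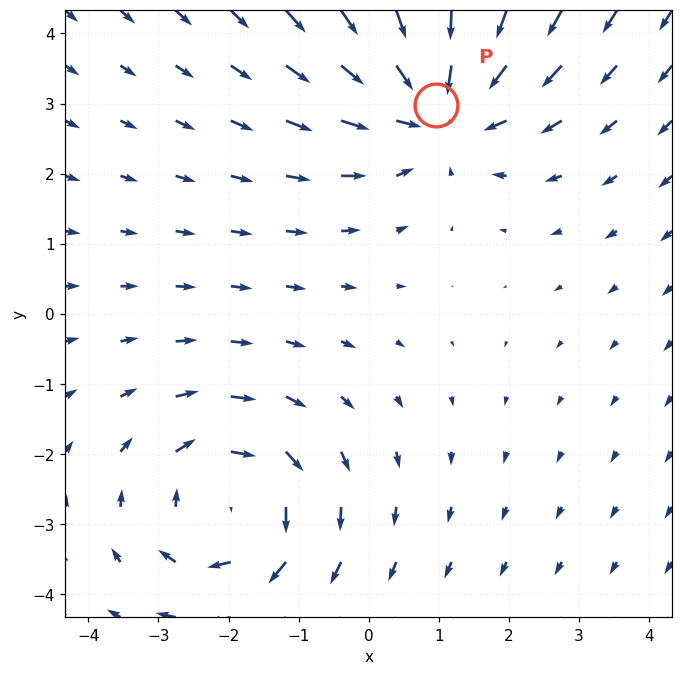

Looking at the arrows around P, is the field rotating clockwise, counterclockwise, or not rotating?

not rotating

Near P at (1.0, 3.0) the arrows show no circulation. The curl there is ≈0.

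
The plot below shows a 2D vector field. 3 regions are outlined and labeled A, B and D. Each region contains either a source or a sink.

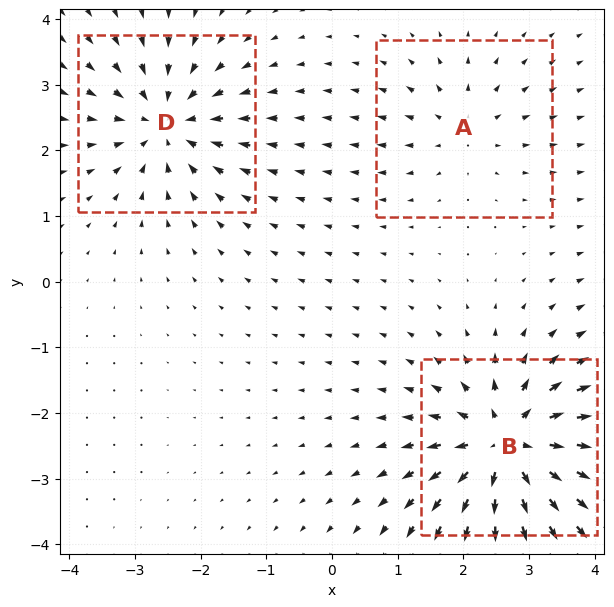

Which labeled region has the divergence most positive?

B

Divergence at each region's feature centre — A: about +3, B: about +6, D: about -4. Region B is most positive.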